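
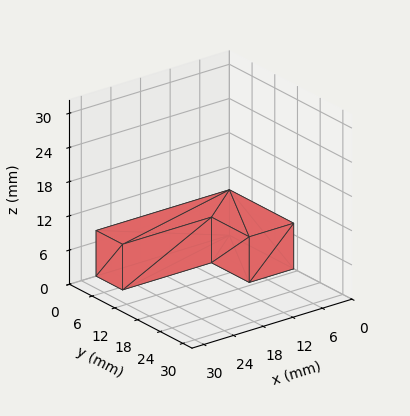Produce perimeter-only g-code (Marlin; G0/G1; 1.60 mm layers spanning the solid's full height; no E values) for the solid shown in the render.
Reading the render: the shape is an L-shaped prism: outer 27 × 17 mm, arm thicknesses ≈ 7 mm (horizontal) and 9 mm (vertical), extruded 8 mm in z (dimensions read to the nearest mm from the axis ticks). For the g-code, the solid's height is divided into equal slices at the stated Δz and each level perimeter traced with G1 moves after a G0 lift.

; perimeter-only toolpath
G21 ; units = mm
G90 ; absolute positioning
G28 ; home
; layer 1
G0 Z1.60
G0 X0.00 Y0.00
G1 X27.00 Y0.00
G1 X27.00 Y7.00
G1 X9.00 Y7.00
G1 X9.00 Y17.00
G1 X0.00 Y17.00
G1 X0.00 Y0.00
; layer 2
G0 Z3.20
G0 X0.00 Y0.00
G1 X27.00 Y0.00
G1 X27.00 Y7.00
G1 X9.00 Y7.00
G1 X9.00 Y17.00
G1 X0.00 Y17.00
G1 X0.00 Y0.00
; layer 3
G0 Z4.80
G0 X0.00 Y0.00
G1 X27.00 Y0.00
G1 X27.00 Y7.00
G1 X9.00 Y7.00
G1 X9.00 Y17.00
G1 X0.00 Y17.00
G1 X0.00 Y0.00
; layer 4
G0 Z6.40
G0 X0.00 Y0.00
G1 X27.00 Y0.00
G1 X27.00 Y7.00
G1 X9.00 Y7.00
G1 X9.00 Y17.00
G1 X0.00 Y17.00
G1 X0.00 Y0.00
; layer 5
G0 Z8.00
G0 X0.00 Y0.00
G1 X27.00 Y0.00
G1 X27.00 Y7.00
G1 X9.00 Y7.00
G1 X9.00 Y17.00
G1 X0.00 Y17.00
G1 X0.00 Y0.00
M2 ; end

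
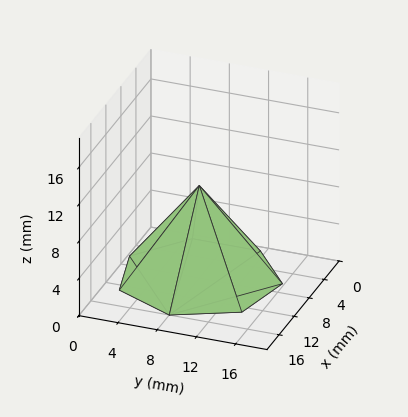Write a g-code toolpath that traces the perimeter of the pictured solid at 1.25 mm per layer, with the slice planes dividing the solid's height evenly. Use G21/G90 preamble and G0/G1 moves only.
Reading the render: the shape is a regular 7-sided pyramid, base circumscribed radius ≈ 8 mm, apex at z ≈ 10 mm (dimensions read to the nearest mm from the axis ticks). For the g-code, the solid's height is divided into equal slices at the stated Δz and each level perimeter traced with G1 moves after a G0 lift.

; perimeter-only toolpath
G21 ; units = mm
G90 ; absolute positioning
G28 ; home
; layer 1
G0 Z1.25
G0 X15.00 Y8.00
G1 X12.37 Y13.47
G1 X6.44 Y14.83
G1 X1.69 Y11.04
G1 X1.69 Y4.96
G1 X6.44 Y1.18
G1 X12.37 Y2.53
G1 X15.00 Y8.00
; layer 2
G0 Z2.50
G0 X14.00 Y8.00
G1 X11.74 Y12.69
G1 X6.67 Y13.85
G1 X2.59 Y10.60
G1 X2.59 Y5.40
G1 X6.67 Y2.15
G1 X11.74 Y3.31
G1 X14.00 Y8.00
; layer 3
G0 Z3.75
G0 X13.00 Y8.00
G1 X11.12 Y11.91
G1 X6.89 Y12.88
G1 X3.49 Y10.17
G1 X3.49 Y5.83
G1 X6.89 Y3.12
G1 X11.12 Y4.09
G1 X13.00 Y8.00
; layer 4
G0 Z5.00
G0 X12.00 Y8.00
G1 X10.50 Y11.12
G1 X7.11 Y11.90
G1 X4.39 Y9.73
G1 X4.39 Y6.27
G1 X7.11 Y4.10
G1 X10.50 Y4.88
G1 X12.00 Y8.00
; layer 5
G0 Z6.25
G0 X11.00 Y8.00
G1 X9.87 Y10.34
G1 X7.33 Y10.93
G1 X5.30 Y9.30
G1 X5.30 Y6.70
G1 X7.33 Y5.08
G1 X9.87 Y5.66
G1 X11.00 Y8.00
; layer 6
G0 Z7.50
G0 X10.00 Y8.00
G1 X9.25 Y9.56
G1 X7.55 Y9.95
G1 X6.20 Y8.87
G1 X6.20 Y7.13
G1 X7.55 Y6.05
G1 X9.25 Y6.44
G1 X10.00 Y8.00
; layer 7
G0 Z8.75
G0 X9.00 Y8.00
G1 X8.62 Y8.78
G1 X7.78 Y8.97
G1 X7.10 Y8.43
G1 X7.10 Y7.57
G1 X7.78 Y7.03
G1 X8.62 Y7.22
G1 X9.00 Y8.00
M2 ; end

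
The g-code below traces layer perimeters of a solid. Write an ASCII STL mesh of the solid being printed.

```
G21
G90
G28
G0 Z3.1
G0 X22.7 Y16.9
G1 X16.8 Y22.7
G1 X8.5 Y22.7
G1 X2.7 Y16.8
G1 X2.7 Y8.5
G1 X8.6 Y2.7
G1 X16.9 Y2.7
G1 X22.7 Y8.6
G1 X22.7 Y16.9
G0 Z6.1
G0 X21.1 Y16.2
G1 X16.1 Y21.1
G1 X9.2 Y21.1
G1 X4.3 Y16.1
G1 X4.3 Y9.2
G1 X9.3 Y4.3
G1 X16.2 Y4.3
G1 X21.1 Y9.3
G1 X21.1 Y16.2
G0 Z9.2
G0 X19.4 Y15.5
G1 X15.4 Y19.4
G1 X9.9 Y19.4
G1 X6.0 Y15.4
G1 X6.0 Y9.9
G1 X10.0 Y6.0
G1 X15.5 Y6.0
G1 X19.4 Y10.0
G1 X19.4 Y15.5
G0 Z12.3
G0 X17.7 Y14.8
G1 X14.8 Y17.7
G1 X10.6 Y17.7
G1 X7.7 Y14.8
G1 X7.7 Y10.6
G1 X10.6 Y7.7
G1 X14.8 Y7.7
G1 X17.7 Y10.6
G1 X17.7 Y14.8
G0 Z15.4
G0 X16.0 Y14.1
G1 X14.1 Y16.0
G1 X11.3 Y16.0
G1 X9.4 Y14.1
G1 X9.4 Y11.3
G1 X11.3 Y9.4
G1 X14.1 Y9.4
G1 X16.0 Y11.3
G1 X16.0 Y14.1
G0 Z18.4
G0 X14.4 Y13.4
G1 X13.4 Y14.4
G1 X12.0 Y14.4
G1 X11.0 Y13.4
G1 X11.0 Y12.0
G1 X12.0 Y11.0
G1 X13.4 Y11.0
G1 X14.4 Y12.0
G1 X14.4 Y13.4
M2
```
solid part
  facet normal 0.0000 0.0000 -1.0000
    outer loop
      vertex 7.8 24.4 0.0
      vertex 17.5 24.4 0.0
      vertex 24.4 17.6 0.0
    endloop
  endfacet
  facet normal 0.0000 0.0000 -1.0000
    outer loop
      vertex 1.0 17.5 0.0
      vertex 7.8 24.4 0.0
      vertex 24.4 17.6 0.0
    endloop
  endfacet
  facet normal 0.0000 0.0000 -1.0000
    outer loop
      vertex 1.0 7.8 0.0
      vertex 1.0 17.5 0.0
      vertex 24.4 17.6 0.0
    endloop
  endfacet
  facet normal 0.0000 0.0000 -1.0000
    outer loop
      vertex 7.9 1.0 0.0
      vertex 1.0 7.8 0.0
      vertex 24.4 17.6 0.0
    endloop
  endfacet
  facet normal 0.0000 0.0000 -1.0000
    outer loop
      vertex 17.6 1.0 0.0
      vertex 7.9 1.0 0.0
      vertex 24.4 17.6 0.0
    endloop
  endfacet
  facet normal 0.0000 0.0000 -1.0000
    outer loop
      vertex 24.4 7.9 0.0
      vertex 17.6 1.0 0.0
      vertex 24.4 17.6 0.0
    endloop
  endfacet
  facet normal 0.6165 0.6256 0.4781
    outer loop
      vertex 24.4 17.6 0.0
      vertex 17.5 24.4 0.0
      vertex 12.7 12.7 21.5
    endloop
  endfacet
  facet normal 0.0000 0.8784 0.4780
    outer loop
      vertex 17.5 24.4 0.0
      vertex 7.8 24.4 0.0
      vertex 12.7 12.7 21.5
    endloop
  endfacet
  facet normal -0.6256 0.6165 0.4781
    outer loop
      vertex 7.8 24.4 0.0
      vertex 1.0 17.5 0.0
      vertex 12.7 12.7 21.5
    endloop
  endfacet
  facet normal -0.8784 0.0000 0.4780
    outer loop
      vertex 1.0 17.5 0.0
      vertex 1.0 7.8 0.0
      vertex 12.7 12.7 21.5
    endloop
  endfacet
  facet normal -0.6165 -0.6256 0.4781
    outer loop
      vertex 1.0 7.8 0.0
      vertex 7.9 1.0 0.0
      vertex 12.7 12.7 21.5
    endloop
  endfacet
  facet normal 0.0000 -0.8784 0.4780
    outer loop
      vertex 7.9 1.0 0.0
      vertex 17.6 1.0 0.0
      vertex 12.7 12.7 21.5
    endloop
  endfacet
  facet normal 0.6256 -0.6165 0.4781
    outer loop
      vertex 17.6 1.0 0.0
      vertex 24.4 7.9 0.0
      vertex 12.7 12.7 21.5
    endloop
  endfacet
  facet normal 0.8784 0.0000 0.4780
    outer loop
      vertex 24.4 7.9 0.0
      vertex 24.4 17.6 0.0
      vertex 12.7 12.7 21.5
    endloop
  endfacet
endsolid part

The G0 Z moves step by Δz≈3.1 mm. The G1 loops shrink linearly with z, so the solid tapers from its base footprint up to z≈21.5. Closing with a flat bottom cap and the tapered top and triangulating gives 14 facets — a regular 8-sided pyramid, base circumscribed radius ≈ 12.7 mm, apex at z ≈ 21.5 mm.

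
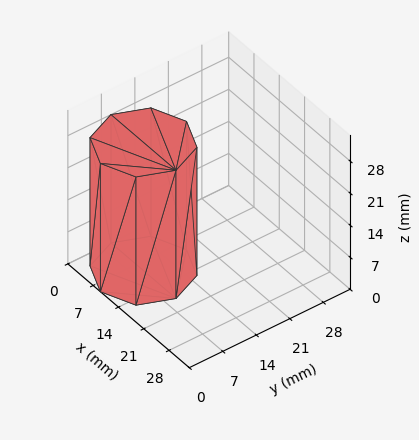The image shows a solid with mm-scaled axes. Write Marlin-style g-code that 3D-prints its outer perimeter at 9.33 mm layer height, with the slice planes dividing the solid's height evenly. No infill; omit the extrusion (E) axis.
Reading the render: the shape is a regular 8-sided prism (a cylinder approximated with 8 flat sides), circumscribed radius ≈ 9 mm, height ≈ 28 mm (dimensions read to the nearest mm from the axis ticks). For the g-code, the solid's height is divided into equal slices at the stated Δz and each level perimeter traced with G1 moves after a G0 lift.

; perimeter-only toolpath
G21 ; units = mm
G90 ; absolute positioning
G28 ; home
; layer 1
G0 Z9.33
G0 X18.00 Y9.00
G1 X15.36 Y15.36
G1 X9.00 Y18.00
G1 X2.64 Y15.36
G1 X0.00 Y9.00
G1 X2.64 Y2.64
G1 X9.00 Y0.00
G1 X15.36 Y2.64
G1 X18.00 Y9.00
; layer 2
G0 Z18.67
G0 X18.00 Y9.00
G1 X15.36 Y15.36
G1 X9.00 Y18.00
G1 X2.64 Y15.36
G1 X0.00 Y9.00
G1 X2.64 Y2.64
G1 X9.00 Y0.00
G1 X15.36 Y2.64
G1 X18.00 Y9.00
; layer 3
G0 Z28.00
G0 X18.00 Y9.00
G1 X15.36 Y15.36
G1 X9.00 Y18.00
G1 X2.64 Y15.36
G1 X0.00 Y9.00
G1 X2.64 Y2.64
G1 X9.00 Y0.00
G1 X15.36 Y2.64
G1 X18.00 Y9.00
M2 ; end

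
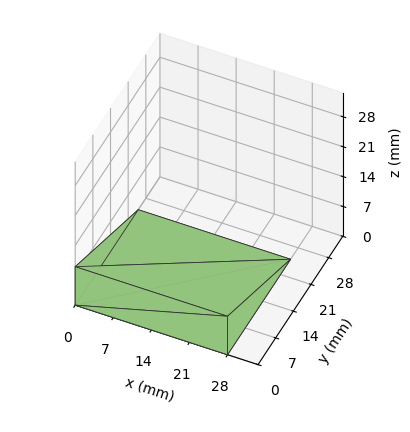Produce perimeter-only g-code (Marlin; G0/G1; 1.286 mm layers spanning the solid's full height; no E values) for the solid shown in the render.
Reading the render: the shape is a wedge (ramp): 28 × 25 mm base, rising to 9 mm along the y=0 edge and sloping linearly to z=0 at y=25 (dimensions read to the nearest mm from the axis ticks). For the g-code, the solid's height is divided into equal slices at the stated Δz and each level perimeter traced with G1 moves after a G0 lift.

; perimeter-only toolpath
G21 ; units = mm
G90 ; absolute positioning
G28 ; home
; layer 1
G0 Z1.286
G0 X0.000 Y0.000
G1 X28.000 Y0.000
G1 X28.000 Y21.429
G1 X0.000 Y21.429
G1 X0.000 Y0.000
; layer 2
G0 Z2.571
G0 X0.000 Y0.000
G1 X28.000 Y0.000
G1 X28.000 Y17.857
G1 X0.000 Y17.857
G1 X0.000 Y0.000
; layer 3
G0 Z3.857
G0 X0.000 Y0.000
G1 X28.000 Y0.000
G1 X28.000 Y14.286
G1 X0.000 Y14.286
G1 X0.000 Y0.000
; layer 4
G0 Z5.143
G0 X0.000 Y0.000
G1 X28.000 Y0.000
G1 X28.000 Y10.714
G1 X0.000 Y10.714
G1 X0.000 Y0.000
; layer 5
G0 Z6.429
G0 X0.000 Y0.000
G1 X28.000 Y0.000
G1 X28.000 Y7.143
G1 X0.000 Y7.143
G1 X0.000 Y0.000
; layer 6
G0 Z7.714
G0 X0.000 Y0.000
G1 X28.000 Y0.000
G1 X28.000 Y3.571
G1 X0.000 Y3.571
G1 X0.000 Y0.000
M2 ; end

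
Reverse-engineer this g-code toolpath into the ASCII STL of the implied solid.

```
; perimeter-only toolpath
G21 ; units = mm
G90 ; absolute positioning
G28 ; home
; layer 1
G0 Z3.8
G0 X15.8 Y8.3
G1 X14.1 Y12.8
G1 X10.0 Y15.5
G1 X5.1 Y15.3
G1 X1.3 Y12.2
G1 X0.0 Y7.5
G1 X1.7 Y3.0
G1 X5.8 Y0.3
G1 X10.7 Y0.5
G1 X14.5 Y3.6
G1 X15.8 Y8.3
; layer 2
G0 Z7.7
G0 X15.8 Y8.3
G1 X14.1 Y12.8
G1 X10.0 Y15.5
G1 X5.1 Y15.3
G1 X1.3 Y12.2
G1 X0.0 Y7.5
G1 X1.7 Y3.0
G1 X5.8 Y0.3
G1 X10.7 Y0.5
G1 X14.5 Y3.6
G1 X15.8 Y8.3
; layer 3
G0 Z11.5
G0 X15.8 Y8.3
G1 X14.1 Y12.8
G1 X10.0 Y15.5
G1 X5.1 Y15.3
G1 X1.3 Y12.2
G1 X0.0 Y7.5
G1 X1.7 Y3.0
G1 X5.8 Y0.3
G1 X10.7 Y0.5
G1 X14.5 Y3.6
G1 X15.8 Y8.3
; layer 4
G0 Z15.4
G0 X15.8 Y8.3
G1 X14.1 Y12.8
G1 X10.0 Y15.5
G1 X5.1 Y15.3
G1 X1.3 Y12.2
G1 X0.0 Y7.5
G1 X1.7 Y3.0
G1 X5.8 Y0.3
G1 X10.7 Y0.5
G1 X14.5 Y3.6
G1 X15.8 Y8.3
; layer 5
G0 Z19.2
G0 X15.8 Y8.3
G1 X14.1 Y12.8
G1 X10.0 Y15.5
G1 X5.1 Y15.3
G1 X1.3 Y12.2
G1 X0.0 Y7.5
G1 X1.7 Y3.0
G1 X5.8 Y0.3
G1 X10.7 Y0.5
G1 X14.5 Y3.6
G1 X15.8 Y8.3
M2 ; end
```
solid part
  facet normal 0.0000 0.0000 -1.0000
    outer loop
      vertex 10.0 15.5 0.0
      vertex 14.1 12.8 0.0
      vertex 15.8 8.3 0.0
    endloop
  endfacet
  facet normal 0.0000 0.0000 -1.0000
    outer loop
      vertex 5.1 15.3 0.0
      vertex 10.0 15.5 0.0
      vertex 15.8 8.3 0.0
    endloop
  endfacet
  facet normal 0.0000 0.0000 -1.0000
    outer loop
      vertex 1.3 12.2 0.0
      vertex 5.1 15.3 0.0
      vertex 15.8 8.3 0.0
    endloop
  endfacet
  facet normal 0.0000 0.0000 -1.0000
    outer loop
      vertex 0.0 7.5 0.0
      vertex 1.3 12.2 0.0
      vertex 15.8 8.3 0.0
    endloop
  endfacet
  facet normal 0.0000 0.0000 -1.0000
    outer loop
      vertex 1.7 3.0 0.0
      vertex 0.0 7.5 0.0
      vertex 15.8 8.3 0.0
    endloop
  endfacet
  facet normal 0.0000 0.0000 -1.0000
    outer loop
      vertex 5.8 0.3 0.0
      vertex 1.7 3.0 0.0
      vertex 15.8 8.3 0.0
    endloop
  endfacet
  facet normal 0.0000 0.0000 -1.0000
    outer loop
      vertex 10.7 0.5 0.0
      vertex 5.8 0.3 0.0
      vertex 15.8 8.3 0.0
    endloop
  endfacet
  facet normal 0.0000 0.0000 -1.0000
    outer loop
      vertex 14.5 3.6 0.0
      vertex 10.7 0.5 0.0
      vertex 15.8 8.3 0.0
    endloop
  endfacet
  facet normal 0.0000 0.0000 1.0000
    outer loop
      vertex 15.8 8.3 19.2
      vertex 14.1 12.8 19.2
      vertex 10.0 15.5 19.2
    endloop
  endfacet
  facet normal 0.0000 0.0000 1.0000
    outer loop
      vertex 15.8 8.3 19.2
      vertex 10.0 15.5 19.2
      vertex 5.1 15.3 19.2
    endloop
  endfacet
  facet normal 0.0000 0.0000 1.0000
    outer loop
      vertex 15.8 8.3 19.2
      vertex 5.1 15.3 19.2
      vertex 1.3 12.2 19.2
    endloop
  endfacet
  facet normal 0.0000 0.0000 1.0000
    outer loop
      vertex 15.8 8.3 19.2
      vertex 1.3 12.2 19.2
      vertex 0.0 7.5 19.2
    endloop
  endfacet
  facet normal 0.0000 0.0000 1.0000
    outer loop
      vertex 15.8 8.3 19.2
      vertex 0.0 7.5 19.2
      vertex 1.7 3.0 19.2
    endloop
  endfacet
  facet normal 0.0000 0.0000 1.0000
    outer loop
      vertex 15.8 8.3 19.2
      vertex 1.7 3.0 19.2
      vertex 5.8 0.3 19.2
    endloop
  endfacet
  facet normal 0.0000 0.0000 1.0000
    outer loop
      vertex 15.8 8.3 19.2
      vertex 5.8 0.3 19.2
      vertex 10.7 0.5 19.2
    endloop
  endfacet
  facet normal 0.0000 0.0000 1.0000
    outer loop
      vertex 15.8 8.3 19.2
      vertex 10.7 0.5 19.2
      vertex 14.5 3.6 19.2
    endloop
  endfacet
  facet normal 0.9355 0.3534 0.0000
    outer loop
      vertex 15.8 8.3 0.0
      vertex 14.1 12.8 0.0
      vertex 14.1 12.8 19.2
    endloop
  endfacet
  facet normal 0.9355 0.3534 0.0000
    outer loop
      vertex 15.8 8.3 0.0
      vertex 14.1 12.8 19.2
      vertex 15.8 8.3 19.2
    endloop
  endfacet
  facet normal 0.5500 0.8352 0.0000
    outer loop
      vertex 14.1 12.8 0.0
      vertex 10.0 15.5 0.0
      vertex 10.0 15.5 19.2
    endloop
  endfacet
  facet normal 0.5500 0.8352 0.0000
    outer loop
      vertex 14.1 12.8 0.0
      vertex 10.0 15.5 19.2
      vertex 14.1 12.8 19.2
    endloop
  endfacet
  facet normal -0.0408 0.9992 0.0000
    outer loop
      vertex 10.0 15.5 0.0
      vertex 5.1 15.3 0.0
      vertex 5.1 15.3 19.2
    endloop
  endfacet
  facet normal -0.0408 0.9992 0.0000
    outer loop
      vertex 10.0 15.5 0.0
      vertex 5.1 15.3 19.2
      vertex 10.0 15.5 19.2
    endloop
  endfacet
  facet normal -0.6321 0.7749 0.0000
    outer loop
      vertex 5.1 15.3 0.0
      vertex 1.3 12.2 0.0
      vertex 1.3 12.2 19.2
    endloop
  endfacet
  facet normal -0.6321 0.7749 0.0000
    outer loop
      vertex 5.1 15.3 0.0
      vertex 1.3 12.2 19.2
      vertex 5.1 15.3 19.2
    endloop
  endfacet
  facet normal -0.9638 0.2666 0.0000
    outer loop
      vertex 1.3 12.2 0.0
      vertex 0.0 7.5 0.0
      vertex 0.0 7.5 19.2
    endloop
  endfacet
  facet normal -0.9638 0.2666 0.0000
    outer loop
      vertex 1.3 12.2 0.0
      vertex 0.0 7.5 19.2
      vertex 1.3 12.2 19.2
    endloop
  endfacet
  facet normal -0.9355 -0.3534 0.0000
    outer loop
      vertex 0.0 7.5 0.0
      vertex 1.7 3.0 0.0
      vertex 1.7 3.0 19.2
    endloop
  endfacet
  facet normal -0.9355 -0.3534 0.0000
    outer loop
      vertex 0.0 7.5 0.0
      vertex 1.7 3.0 19.2
      vertex 0.0 7.5 19.2
    endloop
  endfacet
  facet normal -0.5500 -0.8352 0.0000
    outer loop
      vertex 1.7 3.0 0.0
      vertex 5.8 0.3 0.0
      vertex 5.8 0.3 19.2
    endloop
  endfacet
  facet normal -0.5500 -0.8352 0.0000
    outer loop
      vertex 1.7 3.0 0.0
      vertex 5.8 0.3 19.2
      vertex 1.7 3.0 19.2
    endloop
  endfacet
  facet normal 0.0408 -0.9992 0.0000
    outer loop
      vertex 5.8 0.3 0.0
      vertex 10.7 0.5 0.0
      vertex 10.7 0.5 19.2
    endloop
  endfacet
  facet normal 0.0408 -0.9992 0.0000
    outer loop
      vertex 5.8 0.3 0.0
      vertex 10.7 0.5 19.2
      vertex 5.8 0.3 19.2
    endloop
  endfacet
  facet normal 0.6321 -0.7749 0.0000
    outer loop
      vertex 10.7 0.5 0.0
      vertex 14.5 3.6 0.0
      vertex 14.5 3.6 19.2
    endloop
  endfacet
  facet normal 0.6321 -0.7749 0.0000
    outer loop
      vertex 10.7 0.5 0.0
      vertex 14.5 3.6 19.2
      vertex 10.7 0.5 19.2
    endloop
  endfacet
  facet normal 0.9638 -0.2666 0.0000
    outer loop
      vertex 14.5 3.6 0.0
      vertex 15.8 8.3 0.0
      vertex 15.8 8.3 19.2
    endloop
  endfacet
  facet normal 0.9638 -0.2666 0.0000
    outer loop
      vertex 14.5 3.6 0.0
      vertex 15.8 8.3 19.2
      vertex 14.5 3.6 19.2
    endloop
  endfacet
endsolid part

The G0 Z moves step by Δz≈3.8 mm. Every layer's G1 loop is the same polygon, so the solid is a straight extrusion of it from z=0 to z≈19.2. Closing with flat bottom and top caps and triangulating gives 36 facets — a regular 10-sided prism (a cylinder approximated with 10 flat sides), circumscribed radius ≈ 7.9 mm, height ≈ 19.2 mm.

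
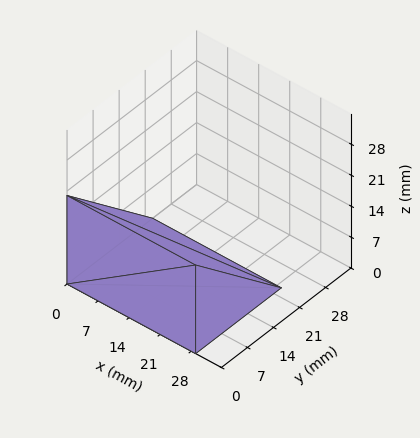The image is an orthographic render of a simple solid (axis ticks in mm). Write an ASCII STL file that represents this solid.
Reading the render: the shape is a wedge (ramp): 29 × 23 mm base, rising to 20 mm along the y=0 edge and sloping linearly to z=0 at y=23 (dimensions read to the nearest mm from the axis ticks). For the STL, each face is triangulated and given an outward normal.

solid part
  facet normal 0.0000 0.0000 -1.0000
    outer loop
      vertex 29.00 23.00 0.00
      vertex 29.00 0.00 0.00
      vertex 0.00 0.00 0.00
    endloop
  endfacet
  facet normal 0.0000 0.0000 -1.0000
    outer loop
      vertex 0.00 23.00 0.00
      vertex 29.00 23.00 0.00
      vertex 0.00 0.00 0.00
    endloop
  endfacet
  facet normal 0.0000 -1.0000 0.0000
    outer loop
      vertex 0.00 0.00 0.00
      vertex 29.00 0.00 0.00
      vertex 29.00 0.00 20.00
    endloop
  endfacet
  facet normal 0.0000 -1.0000 0.0000
    outer loop
      vertex 0.00 0.00 0.00
      vertex 29.00 0.00 20.00
      vertex 0.00 0.00 20.00
    endloop
  endfacet
  facet normal 0.0000 0.6562 0.7546
    outer loop
      vertex 0.00 0.00 20.00
      vertex 29.00 0.00 20.00
      vertex 29.00 23.00 0.00
    endloop
  endfacet
  facet normal 0.0000 0.6562 0.7546
    outer loop
      vertex 0.00 0.00 20.00
      vertex 29.00 23.00 0.00
      vertex 0.00 23.00 0.00
    endloop
  endfacet
  facet normal -1.0000 0.0000 0.0000
    outer loop
      vertex 0.00 0.00 20.00
      vertex 0.00 23.00 0.00
      vertex 0.00 0.00 0.00
    endloop
  endfacet
  facet normal 1.0000 0.0000 0.0000
    outer loop
      vertex 29.00 0.00 0.00
      vertex 29.00 23.00 0.00
      vertex 29.00 0.00 20.00
    endloop
  endfacet
endsolid part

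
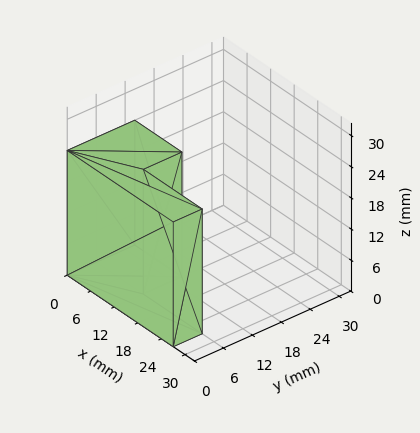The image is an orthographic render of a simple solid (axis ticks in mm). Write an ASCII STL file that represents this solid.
Reading the render: the shape is an L-shaped prism: outer 27 × 14 mm, arm thicknesses ≈ 6 mm (horizontal) and 12 mm (vertical), extruded 24 mm in z (dimensions read to the nearest mm from the axis ticks). For the STL, each face is triangulated and given an outward normal.

solid part
  facet normal 0.0000 0.0000 -1.0000
    outer loop
      vertex 27.000 6.000 0.000
      vertex 27.000 0.000 0.000
      vertex 0.000 0.000 0.000
    endloop
  endfacet
  facet normal 0.0000 0.0000 -1.0000
    outer loop
      vertex 12.000 6.000 0.000
      vertex 27.000 6.000 0.000
      vertex 0.000 0.000 0.000
    endloop
  endfacet
  facet normal 0.0000 0.0000 -1.0000
    outer loop
      vertex 12.000 14.000 0.000
      vertex 12.000 6.000 0.000
      vertex 0.000 0.000 0.000
    endloop
  endfacet
  facet normal 0.0000 0.0000 -1.0000
    outer loop
      vertex 0.000 14.000 0.000
      vertex 12.000 14.000 0.000
      vertex 0.000 0.000 0.000
    endloop
  endfacet
  facet normal 0.0000 0.0000 1.0000
    outer loop
      vertex 0.000 0.000 24.000
      vertex 27.000 0.000 24.000
      vertex 27.000 6.000 24.000
    endloop
  endfacet
  facet normal 0.0000 0.0000 1.0000
    outer loop
      vertex 0.000 0.000 24.000
      vertex 27.000 6.000 24.000
      vertex 12.000 6.000 24.000
    endloop
  endfacet
  facet normal 0.0000 0.0000 1.0000
    outer loop
      vertex 0.000 0.000 24.000
      vertex 12.000 6.000 24.000
      vertex 12.000 14.000 24.000
    endloop
  endfacet
  facet normal 0.0000 0.0000 1.0000
    outer loop
      vertex 0.000 0.000 24.000
      vertex 12.000 14.000 24.000
      vertex 0.000 14.000 24.000
    endloop
  endfacet
  facet normal 0.0000 -1.0000 0.0000
    outer loop
      vertex 0.000 0.000 0.000
      vertex 27.000 0.000 0.000
      vertex 27.000 0.000 24.000
    endloop
  endfacet
  facet normal 0.0000 -1.0000 0.0000
    outer loop
      vertex 0.000 0.000 0.000
      vertex 27.000 0.000 24.000
      vertex 0.000 0.000 24.000
    endloop
  endfacet
  facet normal 1.0000 0.0000 0.0000
    outer loop
      vertex 27.000 0.000 0.000
      vertex 27.000 6.000 0.000
      vertex 27.000 6.000 24.000
    endloop
  endfacet
  facet normal 1.0000 0.0000 0.0000
    outer loop
      vertex 27.000 0.000 0.000
      vertex 27.000 6.000 24.000
      vertex 27.000 0.000 24.000
    endloop
  endfacet
  facet normal 0.0000 1.0000 0.0000
    outer loop
      vertex 27.000 6.000 0.000
      vertex 12.000 6.000 0.000
      vertex 12.000 6.000 24.000
    endloop
  endfacet
  facet normal 0.0000 1.0000 0.0000
    outer loop
      vertex 27.000 6.000 0.000
      vertex 12.000 6.000 24.000
      vertex 27.000 6.000 24.000
    endloop
  endfacet
  facet normal 1.0000 0.0000 0.0000
    outer loop
      vertex 12.000 6.000 0.000
      vertex 12.000 14.000 0.000
      vertex 12.000 14.000 24.000
    endloop
  endfacet
  facet normal 1.0000 0.0000 0.0000
    outer loop
      vertex 12.000 6.000 0.000
      vertex 12.000 14.000 24.000
      vertex 12.000 6.000 24.000
    endloop
  endfacet
  facet normal 0.0000 1.0000 0.0000
    outer loop
      vertex 12.000 14.000 0.000
      vertex 0.000 14.000 0.000
      vertex 0.000 14.000 24.000
    endloop
  endfacet
  facet normal 0.0000 1.0000 0.0000
    outer loop
      vertex 12.000 14.000 0.000
      vertex 0.000 14.000 24.000
      vertex 12.000 14.000 24.000
    endloop
  endfacet
  facet normal -1.0000 0.0000 0.0000
    outer loop
      vertex 0.000 14.000 0.000
      vertex 0.000 0.000 0.000
      vertex 0.000 0.000 24.000
    endloop
  endfacet
  facet normal -1.0000 0.0000 0.0000
    outer loop
      vertex 0.000 14.000 0.000
      vertex 0.000 0.000 24.000
      vertex 0.000 14.000 24.000
    endloop
  endfacet
endsolid part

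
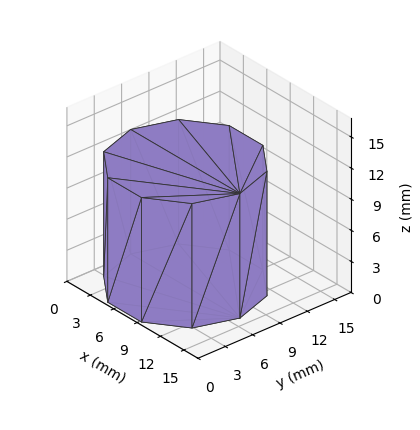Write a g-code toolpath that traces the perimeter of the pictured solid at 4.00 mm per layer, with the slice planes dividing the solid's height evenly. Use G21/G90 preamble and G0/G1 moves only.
Reading the render: the shape is a regular 10-sided prism (a cylinder approximated with 10 flat sides), circumscribed radius ≈ 7 mm, height ≈ 12 mm (dimensions read to the nearest mm from the axis ticks). For the g-code, the solid's height is divided into equal slices at the stated Δz and each level perimeter traced with G1 moves after a G0 lift.

; perimeter-only toolpath
G21 ; units = mm
G90 ; absolute positioning
G28 ; home
; layer 1
G0 Z4.00
G0 X14.00 Y7.00
G1 X12.66 Y11.11
G1 X9.16 Y13.66
G1 X4.84 Y13.66
G1 X1.34 Y11.11
G1 X0.00 Y7.00
G1 X1.34 Y2.89
G1 X4.84 Y0.34
G1 X9.16 Y0.34
G1 X12.66 Y2.89
G1 X14.00 Y7.00
; layer 2
G0 Z8.00
G0 X14.00 Y7.00
G1 X12.66 Y11.11
G1 X9.16 Y13.66
G1 X4.84 Y13.66
G1 X1.34 Y11.11
G1 X0.00 Y7.00
G1 X1.34 Y2.89
G1 X4.84 Y0.34
G1 X9.16 Y0.34
G1 X12.66 Y2.89
G1 X14.00 Y7.00
; layer 3
G0 Z12.00
G0 X14.00 Y7.00
G1 X12.66 Y11.11
G1 X9.16 Y13.66
G1 X4.84 Y13.66
G1 X1.34 Y11.11
G1 X0.00 Y7.00
G1 X1.34 Y2.89
G1 X4.84 Y0.34
G1 X9.16 Y0.34
G1 X12.66 Y2.89
G1 X14.00 Y7.00
M2 ; end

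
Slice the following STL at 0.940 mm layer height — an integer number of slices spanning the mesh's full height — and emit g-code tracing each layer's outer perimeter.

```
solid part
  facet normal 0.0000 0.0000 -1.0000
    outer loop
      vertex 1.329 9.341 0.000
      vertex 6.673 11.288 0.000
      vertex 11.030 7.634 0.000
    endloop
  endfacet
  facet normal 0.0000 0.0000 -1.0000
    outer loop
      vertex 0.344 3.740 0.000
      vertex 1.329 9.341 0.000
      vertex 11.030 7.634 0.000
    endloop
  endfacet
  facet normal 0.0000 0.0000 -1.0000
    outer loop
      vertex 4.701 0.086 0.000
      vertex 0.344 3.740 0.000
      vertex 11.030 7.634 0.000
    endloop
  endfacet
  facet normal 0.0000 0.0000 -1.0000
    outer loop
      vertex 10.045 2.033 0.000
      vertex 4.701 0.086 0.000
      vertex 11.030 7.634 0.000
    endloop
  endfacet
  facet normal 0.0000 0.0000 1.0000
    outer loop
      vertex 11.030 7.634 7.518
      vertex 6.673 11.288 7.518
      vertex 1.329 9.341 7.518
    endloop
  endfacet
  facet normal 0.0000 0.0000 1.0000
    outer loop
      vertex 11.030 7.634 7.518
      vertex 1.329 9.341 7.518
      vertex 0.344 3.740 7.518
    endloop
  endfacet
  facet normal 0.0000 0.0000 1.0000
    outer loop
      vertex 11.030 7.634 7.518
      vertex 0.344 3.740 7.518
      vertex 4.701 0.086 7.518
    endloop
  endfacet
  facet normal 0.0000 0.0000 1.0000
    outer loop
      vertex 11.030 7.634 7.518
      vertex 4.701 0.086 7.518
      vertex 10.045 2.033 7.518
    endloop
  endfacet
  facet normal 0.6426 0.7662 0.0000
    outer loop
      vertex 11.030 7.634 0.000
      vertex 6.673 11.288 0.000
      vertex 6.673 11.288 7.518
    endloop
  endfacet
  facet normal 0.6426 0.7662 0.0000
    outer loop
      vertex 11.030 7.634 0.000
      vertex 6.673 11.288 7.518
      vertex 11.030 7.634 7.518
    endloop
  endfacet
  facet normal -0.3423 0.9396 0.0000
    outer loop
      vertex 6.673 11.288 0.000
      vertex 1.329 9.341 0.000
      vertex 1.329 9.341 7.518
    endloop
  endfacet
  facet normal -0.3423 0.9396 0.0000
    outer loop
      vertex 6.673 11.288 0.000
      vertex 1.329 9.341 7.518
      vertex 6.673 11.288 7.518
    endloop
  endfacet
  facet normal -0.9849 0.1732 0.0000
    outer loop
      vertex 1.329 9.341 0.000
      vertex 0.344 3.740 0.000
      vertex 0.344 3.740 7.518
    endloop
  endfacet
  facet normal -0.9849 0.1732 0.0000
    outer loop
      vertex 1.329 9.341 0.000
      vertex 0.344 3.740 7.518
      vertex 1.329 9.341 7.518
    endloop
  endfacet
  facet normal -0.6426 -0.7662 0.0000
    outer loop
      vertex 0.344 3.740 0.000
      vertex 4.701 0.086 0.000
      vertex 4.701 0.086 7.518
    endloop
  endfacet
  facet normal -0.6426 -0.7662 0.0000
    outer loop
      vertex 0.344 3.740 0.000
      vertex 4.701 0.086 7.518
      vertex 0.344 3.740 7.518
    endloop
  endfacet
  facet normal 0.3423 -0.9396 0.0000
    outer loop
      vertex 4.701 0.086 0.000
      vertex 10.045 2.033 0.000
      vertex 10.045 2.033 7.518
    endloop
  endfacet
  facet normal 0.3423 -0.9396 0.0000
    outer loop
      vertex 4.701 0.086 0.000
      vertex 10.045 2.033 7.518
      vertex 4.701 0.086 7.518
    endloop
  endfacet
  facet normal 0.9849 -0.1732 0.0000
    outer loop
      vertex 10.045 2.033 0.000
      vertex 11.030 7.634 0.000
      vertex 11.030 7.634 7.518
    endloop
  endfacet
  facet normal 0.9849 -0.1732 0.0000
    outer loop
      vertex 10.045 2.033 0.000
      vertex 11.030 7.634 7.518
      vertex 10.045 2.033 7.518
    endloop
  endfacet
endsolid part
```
; perimeter-only toolpath
G21 ; units = mm
G90 ; absolute positioning
G28 ; home
; layer 1
G0 Z0.940
G0 X11.030 Y7.634
G1 X6.673 Y11.288
G1 X1.329 Y9.341
G1 X0.344 Y3.740
G1 X4.701 Y0.086
G1 X10.045 Y2.033
G1 X11.030 Y7.634
; layer 2
G0 Z1.879
G0 X11.030 Y7.634
G1 X6.673 Y11.288
G1 X1.329 Y9.341
G1 X0.344 Y3.740
G1 X4.701 Y0.086
G1 X10.045 Y2.033
G1 X11.030 Y7.634
; layer 3
G0 Z2.819
G0 X11.030 Y7.634
G1 X6.673 Y11.288
G1 X1.329 Y9.341
G1 X0.344 Y3.740
G1 X4.701 Y0.086
G1 X10.045 Y2.033
G1 X11.030 Y7.634
; layer 4
G0 Z3.759
G0 X11.030 Y7.634
G1 X6.673 Y11.288
G1 X1.329 Y9.341
G1 X0.344 Y3.740
G1 X4.701 Y0.086
G1 X10.045 Y2.033
G1 X11.030 Y7.634
; layer 5
G0 Z4.699
G0 X11.030 Y7.634
G1 X6.673 Y11.288
G1 X1.329 Y9.341
G1 X0.344 Y3.740
G1 X4.701 Y0.086
G1 X10.045 Y2.033
G1 X11.030 Y7.634
; layer 6
G0 Z5.638
G0 X11.030 Y7.634
G1 X6.673 Y11.288
G1 X1.329 Y9.341
G1 X0.344 Y3.740
G1 X4.701 Y0.086
G1 X10.045 Y2.033
G1 X11.030 Y7.634
; layer 7
G0 Z6.578
G0 X11.030 Y7.634
G1 X6.673 Y11.288
G1 X1.329 Y9.341
G1 X0.344 Y3.740
G1 X4.701 Y0.086
G1 X10.045 Y2.033
G1 X11.030 Y7.634
; layer 8
G0 Z7.518
G0 X11.030 Y7.634
G1 X6.673 Y11.288
G1 X1.329 Y9.341
G1 X0.344 Y3.740
G1 X4.701 Y0.086
G1 X10.045 Y2.033
G1 X11.030 Y7.634
M2 ; end

The solid is a regular 6-sided prism (a cylinder approximated with 6 flat sides), circumscribed radius ≈ 5.69 mm, height ≈ 7.52 mm. Slicing at Δz = 0.940 mm — 8 equal slices spanning the solid's height, so layer i sits at z = i·h/8 — gives 8 non-empty perimeters. Each is a 6-segment closed polygon; G0 lifts to the layer z and rapids to the start vertex, then G1 traces the edges.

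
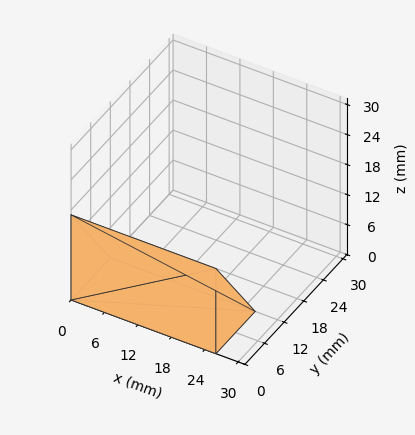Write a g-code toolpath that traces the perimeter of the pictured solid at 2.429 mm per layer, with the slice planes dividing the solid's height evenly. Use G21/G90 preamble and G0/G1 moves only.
Reading the render: the shape is a wedge (ramp): 26 × 12 mm base, rising to 17 mm along the y=0 edge and sloping linearly to z=0 at y=12 (dimensions read to the nearest mm from the axis ticks). For the g-code, the solid's height is divided into equal slices at the stated Δz and each level perimeter traced with G1 moves after a G0 lift.

; perimeter-only toolpath
G21 ; units = mm
G90 ; absolute positioning
G28 ; home
; layer 1
G0 Z2.429
G0 X0.000 Y0.000
G1 X26.000 Y0.000
G1 X26.000 Y10.286
G1 X0.000 Y10.286
G1 X0.000 Y0.000
; layer 2
G0 Z4.857
G0 X0.000 Y0.000
G1 X26.000 Y0.000
G1 X26.000 Y8.571
G1 X0.000 Y8.571
G1 X0.000 Y0.000
; layer 3
G0 Z7.286
G0 X0.000 Y0.000
G1 X26.000 Y0.000
G1 X26.000 Y6.857
G1 X0.000 Y6.857
G1 X0.000 Y0.000
; layer 4
G0 Z9.714
G0 X0.000 Y0.000
G1 X26.000 Y0.000
G1 X26.000 Y5.143
G1 X0.000 Y5.143
G1 X0.000 Y0.000
; layer 5
G0 Z12.143
G0 X0.000 Y0.000
G1 X26.000 Y0.000
G1 X26.000 Y3.429
G1 X0.000 Y3.429
G1 X0.000 Y0.000
; layer 6
G0 Z14.571
G0 X0.000 Y0.000
G1 X26.000 Y0.000
G1 X26.000 Y1.714
G1 X0.000 Y1.714
G1 X0.000 Y0.000
M2 ; end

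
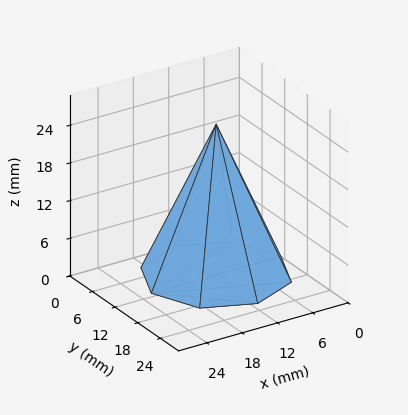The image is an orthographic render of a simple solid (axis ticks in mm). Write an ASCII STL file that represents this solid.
Reading the render: the shape is a regular 8-sided pyramid, base circumscribed radius ≈ 11 mm, apex at z ≈ 24 mm (dimensions read to the nearest mm from the axis ticks). For the STL, each face is triangulated and given an outward normal.

solid part
  facet normal 0.0000 0.0000 -1.0000
    outer loop
      vertex 11.00 22.00 0.00
      vertex 18.78 18.78 0.00
      vertex 22.00 11.00 0.00
    endloop
  endfacet
  facet normal 0.0000 0.0000 -1.0000
    outer loop
      vertex 3.22 18.78 0.00
      vertex 11.00 22.00 0.00
      vertex 22.00 11.00 0.00
    endloop
  endfacet
  facet normal 0.0000 0.0000 -1.0000
    outer loop
      vertex 0.00 11.00 0.00
      vertex 3.22 18.78 0.00
      vertex 22.00 11.00 0.00
    endloop
  endfacet
  facet normal 0.0000 0.0000 -1.0000
    outer loop
      vertex 3.22 3.22 0.00
      vertex 0.00 11.00 0.00
      vertex 22.00 11.00 0.00
    endloop
  endfacet
  facet normal 0.0000 0.0000 -1.0000
    outer loop
      vertex 11.00 0.00 0.00
      vertex 3.22 3.22 0.00
      vertex 22.00 11.00 0.00
    endloop
  endfacet
  facet normal 0.0000 0.0000 -1.0000
    outer loop
      vertex 18.78 3.22 0.00
      vertex 11.00 0.00 0.00
      vertex 22.00 11.00 0.00
    endloop
  endfacet
  facet normal 0.8508 0.3521 0.3900
    outer loop
      vertex 22.00 11.00 0.00
      vertex 18.78 18.78 0.00
      vertex 11.00 11.00 24.00
    endloop
  endfacet
  facet normal 0.3521 0.8508 0.3900
    outer loop
      vertex 18.78 18.78 0.00
      vertex 11.00 22.00 0.00
      vertex 11.00 11.00 24.00
    endloop
  endfacet
  facet normal -0.3521 0.8508 0.3900
    outer loop
      vertex 11.00 22.00 0.00
      vertex 3.22 18.78 0.00
      vertex 11.00 11.00 24.00
    endloop
  endfacet
  facet normal -0.8508 0.3521 0.3900
    outer loop
      vertex 3.22 18.78 0.00
      vertex 0.00 11.00 0.00
      vertex 11.00 11.00 24.00
    endloop
  endfacet
  facet normal -0.8508 -0.3521 0.3900
    outer loop
      vertex 0.00 11.00 0.00
      vertex 3.22 3.22 0.00
      vertex 11.00 11.00 24.00
    endloop
  endfacet
  facet normal -0.3521 -0.8508 0.3900
    outer loop
      vertex 3.22 3.22 0.00
      vertex 11.00 0.00 0.00
      vertex 11.00 11.00 24.00
    endloop
  endfacet
  facet normal 0.3521 -0.8508 0.3900
    outer loop
      vertex 11.00 0.00 0.00
      vertex 18.78 3.22 0.00
      vertex 11.00 11.00 24.00
    endloop
  endfacet
  facet normal 0.8508 -0.3521 0.3900
    outer loop
      vertex 18.78 3.22 0.00
      vertex 22.00 11.00 0.00
      vertex 11.00 11.00 24.00
    endloop
  endfacet
endsolid part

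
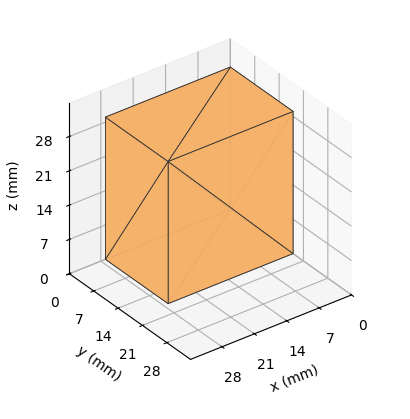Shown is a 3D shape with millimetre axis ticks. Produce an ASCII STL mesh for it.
Reading the render: the shape is a rectangular box, roughly 27 × 18 mm footprint and 29 mm tall (dimensions read to the nearest mm from the axis ticks). For the STL, each face is triangulated and given an outward normal.

solid part
  facet normal 0.0000 0.0000 -1.0000
    outer loop
      vertex 27.000 18.000 0.000
      vertex 27.000 0.000 0.000
      vertex 0.000 0.000 0.000
    endloop
  endfacet
  facet normal 0.0000 0.0000 -1.0000
    outer loop
      vertex 0.000 18.000 0.000
      vertex 27.000 18.000 0.000
      vertex 0.000 0.000 0.000
    endloop
  endfacet
  facet normal 0.0000 0.0000 1.0000
    outer loop
      vertex 0.000 0.000 29.000
      vertex 27.000 0.000 29.000
      vertex 27.000 18.000 29.000
    endloop
  endfacet
  facet normal 0.0000 0.0000 1.0000
    outer loop
      vertex 0.000 0.000 29.000
      vertex 27.000 18.000 29.000
      vertex 0.000 18.000 29.000
    endloop
  endfacet
  facet normal 0.0000 -1.0000 0.0000
    outer loop
      vertex 0.000 0.000 0.000
      vertex 27.000 0.000 0.000
      vertex 27.000 0.000 29.000
    endloop
  endfacet
  facet normal 0.0000 -1.0000 0.0000
    outer loop
      vertex 0.000 0.000 0.000
      vertex 27.000 0.000 29.000
      vertex 0.000 0.000 29.000
    endloop
  endfacet
  facet normal 0.0000 1.0000 0.0000
    outer loop
      vertex 27.000 18.000 29.000
      vertex 27.000 18.000 0.000
      vertex 0.000 18.000 0.000
    endloop
  endfacet
  facet normal 0.0000 1.0000 0.0000
    outer loop
      vertex 0.000 18.000 29.000
      vertex 27.000 18.000 29.000
      vertex 0.000 18.000 0.000
    endloop
  endfacet
  facet normal -1.0000 0.0000 0.0000
    outer loop
      vertex 0.000 18.000 29.000
      vertex 0.000 18.000 0.000
      vertex 0.000 0.000 0.000
    endloop
  endfacet
  facet normal -1.0000 0.0000 0.0000
    outer loop
      vertex 0.000 0.000 29.000
      vertex 0.000 18.000 29.000
      vertex 0.000 0.000 0.000
    endloop
  endfacet
  facet normal 1.0000 0.0000 0.0000
    outer loop
      vertex 27.000 0.000 0.000
      vertex 27.000 18.000 0.000
      vertex 27.000 18.000 29.000
    endloop
  endfacet
  facet normal 1.0000 0.0000 0.0000
    outer loop
      vertex 27.000 0.000 0.000
      vertex 27.000 18.000 29.000
      vertex 27.000 0.000 29.000
    endloop
  endfacet
endsolid part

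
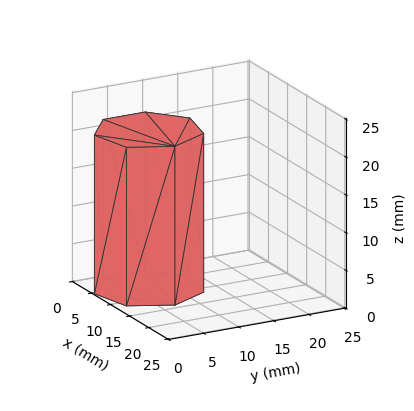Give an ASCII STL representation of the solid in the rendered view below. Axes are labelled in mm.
Reading the render: the shape is a regular 7-sided prism (a cylinder approximated with 7 flat sides), circumscribed radius ≈ 7 mm, height ≈ 21 mm (dimensions read to the nearest mm from the axis ticks). For the STL, each face is triangulated and given an outward normal.

solid part
  facet normal 0.0000 0.0000 -1.0000
    outer loop
      vertex 5.4 13.8 0.0
      vertex 11.4 12.5 0.0
      vertex 14.0 7.0 0.0
    endloop
  endfacet
  facet normal 0.0000 0.0000 -1.0000
    outer loop
      vertex 0.7 10.0 0.0
      vertex 5.4 13.8 0.0
      vertex 14.0 7.0 0.0
    endloop
  endfacet
  facet normal 0.0000 0.0000 -1.0000
    outer loop
      vertex 0.7 4.0 0.0
      vertex 0.7 10.0 0.0
      vertex 14.0 7.0 0.0
    endloop
  endfacet
  facet normal 0.0000 0.0000 -1.0000
    outer loop
      vertex 5.4 0.2 0.0
      vertex 0.7 4.0 0.0
      vertex 14.0 7.0 0.0
    endloop
  endfacet
  facet normal 0.0000 0.0000 -1.0000
    outer loop
      vertex 11.4 1.5 0.0
      vertex 5.4 0.2 0.0
      vertex 14.0 7.0 0.0
    endloop
  endfacet
  facet normal 0.0000 0.0000 1.0000
    outer loop
      vertex 14.0 7.0 21.0
      vertex 11.4 12.5 21.0
      vertex 5.4 13.8 21.0
    endloop
  endfacet
  facet normal 0.0000 0.0000 1.0000
    outer loop
      vertex 14.0 7.0 21.0
      vertex 5.4 13.8 21.0
      vertex 0.7 10.0 21.0
    endloop
  endfacet
  facet normal 0.0000 0.0000 1.0000
    outer loop
      vertex 14.0 7.0 21.0
      vertex 0.7 10.0 21.0
      vertex 0.7 4.0 21.0
    endloop
  endfacet
  facet normal 0.0000 0.0000 1.0000
    outer loop
      vertex 14.0 7.0 21.0
      vertex 0.7 4.0 21.0
      vertex 5.4 0.2 21.0
    endloop
  endfacet
  facet normal 0.0000 0.0000 1.0000
    outer loop
      vertex 14.0 7.0 21.0
      vertex 5.4 0.2 21.0
      vertex 11.4 1.5 21.0
    endloop
  endfacet
  facet normal 0.9041 0.4274 0.0000
    outer loop
      vertex 14.0 7.0 0.0
      vertex 11.4 12.5 0.0
      vertex 11.4 12.5 21.0
    endloop
  endfacet
  facet normal 0.9041 0.4274 0.0000
    outer loop
      vertex 14.0 7.0 0.0
      vertex 11.4 12.5 21.0
      vertex 14.0 7.0 21.0
    endloop
  endfacet
  facet normal 0.2118 0.9773 0.0000
    outer loop
      vertex 11.4 12.5 0.0
      vertex 5.4 13.8 0.0
      vertex 5.4 13.8 21.0
    endloop
  endfacet
  facet normal 0.2118 0.9773 0.0000
    outer loop
      vertex 11.4 12.5 0.0
      vertex 5.4 13.8 21.0
      vertex 11.4 12.5 21.0
    endloop
  endfacet
  facet normal -0.6287 0.7776 0.0000
    outer loop
      vertex 5.4 13.8 0.0
      vertex 0.7 10.0 0.0
      vertex 0.7 10.0 21.0
    endloop
  endfacet
  facet normal -0.6287 0.7776 0.0000
    outer loop
      vertex 5.4 13.8 0.0
      vertex 0.7 10.0 21.0
      vertex 5.4 13.8 21.0
    endloop
  endfacet
  facet normal -1.0000 0.0000 0.0000
    outer loop
      vertex 0.7 10.0 0.0
      vertex 0.7 4.0 0.0
      vertex 0.7 4.0 21.0
    endloop
  endfacet
  facet normal -1.0000 0.0000 0.0000
    outer loop
      vertex 0.7 10.0 0.0
      vertex 0.7 4.0 21.0
      vertex 0.7 10.0 21.0
    endloop
  endfacet
  facet normal -0.6287 -0.7776 0.0000
    outer loop
      vertex 0.7 4.0 0.0
      vertex 5.4 0.2 0.0
      vertex 5.4 0.2 21.0
    endloop
  endfacet
  facet normal -0.6287 -0.7776 0.0000
    outer loop
      vertex 0.7 4.0 0.0
      vertex 5.4 0.2 21.0
      vertex 0.7 4.0 21.0
    endloop
  endfacet
  facet normal 0.2118 -0.9773 0.0000
    outer loop
      vertex 5.4 0.2 0.0
      vertex 11.4 1.5 0.0
      vertex 11.4 1.5 21.0
    endloop
  endfacet
  facet normal 0.2118 -0.9773 0.0000
    outer loop
      vertex 5.4 0.2 0.0
      vertex 11.4 1.5 21.0
      vertex 5.4 0.2 21.0
    endloop
  endfacet
  facet normal 0.9041 -0.4274 0.0000
    outer loop
      vertex 11.4 1.5 0.0
      vertex 14.0 7.0 0.0
      vertex 14.0 7.0 21.0
    endloop
  endfacet
  facet normal 0.9041 -0.4274 0.0000
    outer loop
      vertex 11.4 1.5 0.0
      vertex 14.0 7.0 21.0
      vertex 11.4 1.5 21.0
    endloop
  endfacet
endsolid part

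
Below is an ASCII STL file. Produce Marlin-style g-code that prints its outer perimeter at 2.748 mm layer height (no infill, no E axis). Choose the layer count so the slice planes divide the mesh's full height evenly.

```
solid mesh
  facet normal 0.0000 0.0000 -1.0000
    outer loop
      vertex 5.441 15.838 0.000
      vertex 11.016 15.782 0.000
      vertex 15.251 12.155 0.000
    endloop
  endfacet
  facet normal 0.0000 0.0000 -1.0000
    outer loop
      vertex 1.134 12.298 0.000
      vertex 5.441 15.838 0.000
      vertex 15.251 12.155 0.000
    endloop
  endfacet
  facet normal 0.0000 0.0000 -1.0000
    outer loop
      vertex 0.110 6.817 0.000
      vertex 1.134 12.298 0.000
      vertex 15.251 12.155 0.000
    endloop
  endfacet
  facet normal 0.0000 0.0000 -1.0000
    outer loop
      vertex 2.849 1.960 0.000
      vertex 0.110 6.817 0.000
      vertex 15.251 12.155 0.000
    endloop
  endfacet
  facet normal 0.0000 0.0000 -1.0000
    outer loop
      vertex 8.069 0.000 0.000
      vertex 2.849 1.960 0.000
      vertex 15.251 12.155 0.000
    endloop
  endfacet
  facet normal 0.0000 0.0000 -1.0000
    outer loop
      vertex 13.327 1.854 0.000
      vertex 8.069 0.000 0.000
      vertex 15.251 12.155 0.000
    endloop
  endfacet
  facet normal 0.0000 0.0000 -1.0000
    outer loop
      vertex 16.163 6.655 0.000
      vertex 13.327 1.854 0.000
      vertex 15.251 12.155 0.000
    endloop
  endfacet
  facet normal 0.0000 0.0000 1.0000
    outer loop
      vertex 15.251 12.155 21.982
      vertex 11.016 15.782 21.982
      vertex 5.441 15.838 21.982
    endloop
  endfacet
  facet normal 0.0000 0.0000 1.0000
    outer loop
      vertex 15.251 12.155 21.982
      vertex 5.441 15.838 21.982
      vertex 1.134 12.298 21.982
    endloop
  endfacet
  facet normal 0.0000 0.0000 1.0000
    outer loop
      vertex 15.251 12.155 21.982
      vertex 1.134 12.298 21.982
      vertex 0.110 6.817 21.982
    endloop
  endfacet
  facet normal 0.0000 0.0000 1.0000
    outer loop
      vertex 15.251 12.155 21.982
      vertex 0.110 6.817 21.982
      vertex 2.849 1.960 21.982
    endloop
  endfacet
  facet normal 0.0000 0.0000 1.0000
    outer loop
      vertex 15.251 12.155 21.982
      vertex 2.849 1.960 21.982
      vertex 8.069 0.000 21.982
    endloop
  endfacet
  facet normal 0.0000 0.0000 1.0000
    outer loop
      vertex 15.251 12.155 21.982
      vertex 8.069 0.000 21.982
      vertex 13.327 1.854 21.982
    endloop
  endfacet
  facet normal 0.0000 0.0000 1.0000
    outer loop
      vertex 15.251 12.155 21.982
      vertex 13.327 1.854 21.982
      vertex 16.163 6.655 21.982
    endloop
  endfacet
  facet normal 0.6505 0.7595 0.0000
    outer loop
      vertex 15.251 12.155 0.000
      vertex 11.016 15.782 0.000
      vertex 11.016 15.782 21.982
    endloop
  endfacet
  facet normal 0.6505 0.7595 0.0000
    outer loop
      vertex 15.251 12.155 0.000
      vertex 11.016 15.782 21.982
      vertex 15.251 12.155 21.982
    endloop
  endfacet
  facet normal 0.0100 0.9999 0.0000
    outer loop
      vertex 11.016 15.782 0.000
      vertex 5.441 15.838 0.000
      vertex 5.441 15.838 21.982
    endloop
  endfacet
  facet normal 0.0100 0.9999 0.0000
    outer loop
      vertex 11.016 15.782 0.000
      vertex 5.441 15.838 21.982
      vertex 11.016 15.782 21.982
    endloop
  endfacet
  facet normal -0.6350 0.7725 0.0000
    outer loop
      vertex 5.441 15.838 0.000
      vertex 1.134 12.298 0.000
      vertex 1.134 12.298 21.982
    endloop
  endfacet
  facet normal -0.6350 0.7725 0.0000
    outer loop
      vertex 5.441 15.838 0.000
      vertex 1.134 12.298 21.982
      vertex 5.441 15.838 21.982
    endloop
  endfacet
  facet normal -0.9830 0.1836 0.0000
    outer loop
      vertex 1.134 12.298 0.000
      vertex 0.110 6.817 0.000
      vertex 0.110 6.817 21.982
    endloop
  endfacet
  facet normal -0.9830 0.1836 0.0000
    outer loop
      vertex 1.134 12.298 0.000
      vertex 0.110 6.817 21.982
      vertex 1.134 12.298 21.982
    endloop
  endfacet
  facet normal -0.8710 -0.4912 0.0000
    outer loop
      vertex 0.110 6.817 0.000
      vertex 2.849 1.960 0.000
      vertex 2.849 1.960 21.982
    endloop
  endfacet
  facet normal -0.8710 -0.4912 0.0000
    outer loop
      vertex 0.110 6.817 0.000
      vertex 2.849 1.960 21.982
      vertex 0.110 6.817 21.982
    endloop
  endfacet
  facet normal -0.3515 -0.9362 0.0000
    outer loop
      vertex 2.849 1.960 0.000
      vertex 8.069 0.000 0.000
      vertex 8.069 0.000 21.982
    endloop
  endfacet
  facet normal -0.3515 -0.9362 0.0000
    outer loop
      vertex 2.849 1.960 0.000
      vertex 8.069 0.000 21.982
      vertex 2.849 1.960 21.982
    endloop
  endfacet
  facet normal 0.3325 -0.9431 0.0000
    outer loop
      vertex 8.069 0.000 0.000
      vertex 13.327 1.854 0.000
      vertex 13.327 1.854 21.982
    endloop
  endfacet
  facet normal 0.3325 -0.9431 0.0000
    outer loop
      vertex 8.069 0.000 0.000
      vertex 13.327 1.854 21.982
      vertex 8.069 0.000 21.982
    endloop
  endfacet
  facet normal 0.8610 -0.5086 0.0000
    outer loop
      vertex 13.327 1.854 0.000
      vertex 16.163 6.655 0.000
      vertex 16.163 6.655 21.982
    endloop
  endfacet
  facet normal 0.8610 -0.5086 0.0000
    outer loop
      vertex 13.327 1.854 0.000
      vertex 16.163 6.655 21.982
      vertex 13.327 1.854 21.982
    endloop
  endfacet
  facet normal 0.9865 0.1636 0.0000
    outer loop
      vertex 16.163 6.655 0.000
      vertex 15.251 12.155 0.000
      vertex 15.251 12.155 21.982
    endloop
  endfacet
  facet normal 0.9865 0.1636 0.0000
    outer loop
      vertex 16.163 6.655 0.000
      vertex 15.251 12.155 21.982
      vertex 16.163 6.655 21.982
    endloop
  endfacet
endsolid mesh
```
; perimeter-only toolpath
G21 ; units = mm
G90 ; absolute positioning
G28 ; home
; layer 1
G0 Z2.748
G0 X15.251 Y12.155
G1 X11.016 Y15.782
G1 X5.441 Y15.838
G1 X1.134 Y12.298
G1 X0.110 Y6.817
G1 X2.849 Y1.960
G1 X8.069 Y0.000
G1 X13.327 Y1.854
G1 X16.163 Y6.655
G1 X15.251 Y12.155
; layer 2
G0 Z5.495
G0 X15.251 Y12.155
G1 X11.016 Y15.782
G1 X5.441 Y15.838
G1 X1.134 Y12.298
G1 X0.110 Y6.817
G1 X2.849 Y1.960
G1 X8.069 Y0.000
G1 X13.327 Y1.854
G1 X16.163 Y6.655
G1 X15.251 Y12.155
; layer 3
G0 Z8.243
G0 X15.251 Y12.155
G1 X11.016 Y15.782
G1 X5.441 Y15.838
G1 X1.134 Y12.298
G1 X0.110 Y6.817
G1 X2.849 Y1.960
G1 X8.069 Y0.000
G1 X13.327 Y1.854
G1 X16.163 Y6.655
G1 X15.251 Y12.155
; layer 4
G0 Z10.991
G0 X15.251 Y12.155
G1 X11.016 Y15.782
G1 X5.441 Y15.838
G1 X1.134 Y12.298
G1 X0.110 Y6.817
G1 X2.849 Y1.960
G1 X8.069 Y0.000
G1 X13.327 Y1.854
G1 X16.163 Y6.655
G1 X15.251 Y12.155
; layer 5
G0 Z13.739
G0 X15.251 Y12.155
G1 X11.016 Y15.782
G1 X5.441 Y15.838
G1 X1.134 Y12.298
G1 X0.110 Y6.817
G1 X2.849 Y1.960
G1 X8.069 Y0.000
G1 X13.327 Y1.854
G1 X16.163 Y6.655
G1 X15.251 Y12.155
; layer 6
G0 Z16.486
G0 X15.251 Y12.155
G1 X11.016 Y15.782
G1 X5.441 Y15.838
G1 X1.134 Y12.298
G1 X0.110 Y6.817
G1 X2.849 Y1.960
G1 X8.069 Y0.000
G1 X13.327 Y1.854
G1 X16.163 Y6.655
G1 X15.251 Y12.155
; layer 7
G0 Z19.234
G0 X15.251 Y12.155
G1 X11.016 Y15.782
G1 X5.441 Y15.838
G1 X1.134 Y12.298
G1 X0.110 Y6.817
G1 X2.849 Y1.960
G1 X8.069 Y0.000
G1 X13.327 Y1.854
G1 X16.163 Y6.655
G1 X15.251 Y12.155
; layer 8
G0 Z21.982
G0 X15.251 Y12.155
G1 X11.016 Y15.782
G1 X5.441 Y15.838
G1 X1.134 Y12.298
G1 X0.110 Y6.817
G1 X2.849 Y1.960
G1 X8.069 Y0.000
G1 X13.327 Y1.854
G1 X16.163 Y6.655
G1 X15.251 Y12.155
M2 ; end

The solid is a regular 9-sided prism (a cylinder approximated with 9 flat sides), circumscribed radius ≈ 8.15 mm, height ≈ 22 mm. Slicing at Δz = 2.748 mm — 8 equal slices spanning the solid's height, so layer i sits at z = i·h/8 — gives 8 non-empty perimeters. Each is a 9-segment closed polygon; G0 lifts to the layer z and rapids to the start vertex, then G1 traces the edges.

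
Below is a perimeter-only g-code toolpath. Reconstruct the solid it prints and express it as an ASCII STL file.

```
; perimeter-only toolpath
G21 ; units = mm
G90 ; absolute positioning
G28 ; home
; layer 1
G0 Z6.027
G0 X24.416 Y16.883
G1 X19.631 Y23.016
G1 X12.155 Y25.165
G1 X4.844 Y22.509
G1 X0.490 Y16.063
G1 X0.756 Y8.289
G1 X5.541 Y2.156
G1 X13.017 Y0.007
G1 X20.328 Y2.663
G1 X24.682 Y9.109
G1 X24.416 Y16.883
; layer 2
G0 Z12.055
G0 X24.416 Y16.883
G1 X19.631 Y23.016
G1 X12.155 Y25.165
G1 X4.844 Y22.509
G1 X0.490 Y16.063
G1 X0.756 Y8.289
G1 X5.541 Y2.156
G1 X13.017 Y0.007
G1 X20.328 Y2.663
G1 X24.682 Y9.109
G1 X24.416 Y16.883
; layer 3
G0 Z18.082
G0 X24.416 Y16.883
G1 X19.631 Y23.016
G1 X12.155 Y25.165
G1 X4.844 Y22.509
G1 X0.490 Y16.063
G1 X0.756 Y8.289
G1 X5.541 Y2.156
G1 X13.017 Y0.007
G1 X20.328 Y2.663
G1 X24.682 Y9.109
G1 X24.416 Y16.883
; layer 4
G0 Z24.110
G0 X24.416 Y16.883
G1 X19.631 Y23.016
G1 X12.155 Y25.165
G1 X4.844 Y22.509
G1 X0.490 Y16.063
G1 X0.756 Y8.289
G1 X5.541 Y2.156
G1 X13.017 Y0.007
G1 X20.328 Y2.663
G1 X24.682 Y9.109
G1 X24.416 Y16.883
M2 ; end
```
solid part
  facet normal 0.0000 0.0000 -1.0000
    outer loop
      vertex 12.155 25.165 0.000
      vertex 19.631 23.016 0.000
      vertex 24.416 16.883 0.000
    endloop
  endfacet
  facet normal 0.0000 0.0000 -1.0000
    outer loop
      vertex 4.844 22.509 0.000
      vertex 12.155 25.165 0.000
      vertex 24.416 16.883 0.000
    endloop
  endfacet
  facet normal 0.0000 0.0000 -1.0000
    outer loop
      vertex 0.490 16.063 0.000
      vertex 4.844 22.509 0.000
      vertex 24.416 16.883 0.000
    endloop
  endfacet
  facet normal 0.0000 0.0000 -1.0000
    outer loop
      vertex 0.756 8.289 0.000
      vertex 0.490 16.063 0.000
      vertex 24.416 16.883 0.000
    endloop
  endfacet
  facet normal 0.0000 0.0000 -1.0000
    outer loop
      vertex 5.541 2.156 0.000
      vertex 0.756 8.289 0.000
      vertex 24.416 16.883 0.000
    endloop
  endfacet
  facet normal 0.0000 0.0000 -1.0000
    outer loop
      vertex 13.017 0.007 0.000
      vertex 5.541 2.156 0.000
      vertex 24.416 16.883 0.000
    endloop
  endfacet
  facet normal 0.0000 0.0000 -1.0000
    outer loop
      vertex 20.328 2.663 0.000
      vertex 13.017 0.007 0.000
      vertex 24.416 16.883 0.000
    endloop
  endfacet
  facet normal 0.0000 0.0000 -1.0000
    outer loop
      vertex 24.682 9.109 0.000
      vertex 20.328 2.663 0.000
      vertex 24.416 16.883 0.000
    endloop
  endfacet
  facet normal 0.0000 0.0000 1.0000
    outer loop
      vertex 24.416 16.883 24.110
      vertex 19.631 23.016 24.110
      vertex 12.155 25.165 24.110
    endloop
  endfacet
  facet normal 0.0000 0.0000 1.0000
    outer loop
      vertex 24.416 16.883 24.110
      vertex 12.155 25.165 24.110
      vertex 4.844 22.509 24.110
    endloop
  endfacet
  facet normal 0.0000 0.0000 1.0000
    outer loop
      vertex 24.416 16.883 24.110
      vertex 4.844 22.509 24.110
      vertex 0.490 16.063 24.110
    endloop
  endfacet
  facet normal 0.0000 0.0000 1.0000
    outer loop
      vertex 24.416 16.883 24.110
      vertex 0.490 16.063 24.110
      vertex 0.756 8.289 24.110
    endloop
  endfacet
  facet normal 0.0000 0.0000 1.0000
    outer loop
      vertex 24.416 16.883 24.110
      vertex 0.756 8.289 24.110
      vertex 5.541 2.156 24.110
    endloop
  endfacet
  facet normal 0.0000 0.0000 1.0000
    outer loop
      vertex 24.416 16.883 24.110
      vertex 5.541 2.156 24.110
      vertex 13.017 0.007 24.110
    endloop
  endfacet
  facet normal 0.0000 0.0000 1.0000
    outer loop
      vertex 24.416 16.883 24.110
      vertex 13.017 0.007 24.110
      vertex 20.328 2.663 24.110
    endloop
  endfacet
  facet normal 0.0000 0.0000 1.0000
    outer loop
      vertex 24.416 16.883 24.110
      vertex 20.328 2.663 24.110
      vertex 24.682 9.109 24.110
    endloop
  endfacet
  facet normal 0.7884 0.6151 0.0000
    outer loop
      vertex 24.416 16.883 0.000
      vertex 19.631 23.016 0.000
      vertex 19.631 23.016 24.110
    endloop
  endfacet
  facet normal 0.7884 0.6151 0.0000
    outer loop
      vertex 24.416 16.883 0.000
      vertex 19.631 23.016 24.110
      vertex 24.416 16.883 24.110
    endloop
  endfacet
  facet normal 0.2763 0.9611 0.0000
    outer loop
      vertex 19.631 23.016 0.000
      vertex 12.155 25.165 0.000
      vertex 12.155 25.165 24.110
    endloop
  endfacet
  facet normal 0.2763 0.9611 0.0000
    outer loop
      vertex 19.631 23.016 0.000
      vertex 12.155 25.165 24.110
      vertex 19.631 23.016 24.110
    endloop
  endfacet
  facet normal -0.3415 0.9399 0.0000
    outer loop
      vertex 12.155 25.165 0.000
      vertex 4.844 22.509 0.000
      vertex 4.844 22.509 24.110
    endloop
  endfacet
  facet normal -0.3415 0.9399 0.0000
    outer loop
      vertex 12.155 25.165 0.000
      vertex 4.844 22.509 24.110
      vertex 12.155 25.165 24.110
    endloop
  endfacet
  facet normal -0.8287 0.5597 0.0000
    outer loop
      vertex 4.844 22.509 0.000
      vertex 0.490 16.063 0.000
      vertex 0.490 16.063 24.110
    endloop
  endfacet
  facet normal -0.8287 0.5597 0.0000
    outer loop
      vertex 4.844 22.509 0.000
      vertex 0.490 16.063 24.110
      vertex 4.844 22.509 24.110
    endloop
  endfacet
  facet normal -0.9994 -0.0342 0.0000
    outer loop
      vertex 0.490 16.063 0.000
      vertex 0.756 8.289 0.000
      vertex 0.756 8.289 24.110
    endloop
  endfacet
  facet normal -0.9994 -0.0342 0.0000
    outer loop
      vertex 0.490 16.063 0.000
      vertex 0.756 8.289 24.110
      vertex 0.490 16.063 24.110
    endloop
  endfacet
  facet normal -0.7884 -0.6151 0.0000
    outer loop
      vertex 0.756 8.289 0.000
      vertex 5.541 2.156 0.000
      vertex 5.541 2.156 24.110
    endloop
  endfacet
  facet normal -0.7884 -0.6151 0.0000
    outer loop
      vertex 0.756 8.289 0.000
      vertex 5.541 2.156 24.110
      vertex 0.756 8.289 24.110
    endloop
  endfacet
  facet normal -0.2763 -0.9611 0.0000
    outer loop
      vertex 5.541 2.156 0.000
      vertex 13.017 0.007 0.000
      vertex 13.017 0.007 24.110
    endloop
  endfacet
  facet normal -0.2763 -0.9611 0.0000
    outer loop
      vertex 5.541 2.156 0.000
      vertex 13.017 0.007 24.110
      vertex 5.541 2.156 24.110
    endloop
  endfacet
  facet normal 0.3415 -0.9399 0.0000
    outer loop
      vertex 13.017 0.007 0.000
      vertex 20.328 2.663 0.000
      vertex 20.328 2.663 24.110
    endloop
  endfacet
  facet normal 0.3415 -0.9399 0.0000
    outer loop
      vertex 13.017 0.007 0.000
      vertex 20.328 2.663 24.110
      vertex 13.017 0.007 24.110
    endloop
  endfacet
  facet normal 0.8287 -0.5597 0.0000
    outer loop
      vertex 20.328 2.663 0.000
      vertex 24.682 9.109 0.000
      vertex 24.682 9.109 24.110
    endloop
  endfacet
  facet normal 0.8287 -0.5597 0.0000
    outer loop
      vertex 20.328 2.663 0.000
      vertex 24.682 9.109 24.110
      vertex 20.328 2.663 24.110
    endloop
  endfacet
  facet normal 0.9994 0.0342 0.0000
    outer loop
      vertex 24.682 9.109 0.000
      vertex 24.416 16.883 0.000
      vertex 24.416 16.883 24.110
    endloop
  endfacet
  facet normal 0.9994 0.0342 0.0000
    outer loop
      vertex 24.682 9.109 0.000
      vertex 24.416 16.883 24.110
      vertex 24.682 9.109 24.110
    endloop
  endfacet
endsolid part

The G0 Z moves step by Δz≈6.027 mm. Every layer's G1 loop is the same polygon, so the solid is a straight extrusion of it from z=0 to z≈24.1. Closing with flat bottom and top caps and triangulating gives 36 facets — a regular 10-sided prism (a cylinder approximated with 10 flat sides), circumscribed radius ≈ 12.6 mm, height ≈ 24.1 mm.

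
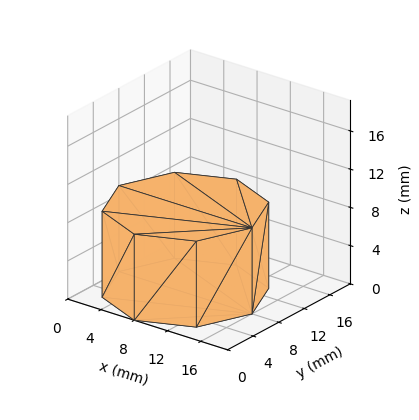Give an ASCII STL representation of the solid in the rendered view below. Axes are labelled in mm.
Reading the render: the shape is a regular 8-sided prism (a cylinder approximated with 8 flat sides), circumscribed radius ≈ 8 mm, height ≈ 9 mm (dimensions read to the nearest mm from the axis ticks). For the STL, each face is triangulated and given an outward normal.

solid part
  facet normal 0.0000 0.0000 -1.0000
    outer loop
      vertex 8.00 16.00 0.00
      vertex 13.66 13.66 0.00
      vertex 16.00 8.00 0.00
    endloop
  endfacet
  facet normal 0.0000 0.0000 -1.0000
    outer loop
      vertex 2.34 13.66 0.00
      vertex 8.00 16.00 0.00
      vertex 16.00 8.00 0.00
    endloop
  endfacet
  facet normal 0.0000 0.0000 -1.0000
    outer loop
      vertex 0.00 8.00 0.00
      vertex 2.34 13.66 0.00
      vertex 16.00 8.00 0.00
    endloop
  endfacet
  facet normal 0.0000 0.0000 -1.0000
    outer loop
      vertex 2.34 2.34 0.00
      vertex 0.00 8.00 0.00
      vertex 16.00 8.00 0.00
    endloop
  endfacet
  facet normal 0.0000 0.0000 -1.0000
    outer loop
      vertex 8.00 0.00 0.00
      vertex 2.34 2.34 0.00
      vertex 16.00 8.00 0.00
    endloop
  endfacet
  facet normal 0.0000 0.0000 -1.0000
    outer loop
      vertex 13.66 2.34 0.00
      vertex 8.00 0.00 0.00
      vertex 16.00 8.00 0.00
    endloop
  endfacet
  facet normal 0.0000 0.0000 1.0000
    outer loop
      vertex 16.00 8.00 9.00
      vertex 13.66 13.66 9.00
      vertex 8.00 16.00 9.00
    endloop
  endfacet
  facet normal 0.0000 0.0000 1.0000
    outer loop
      vertex 16.00 8.00 9.00
      vertex 8.00 16.00 9.00
      vertex 2.34 13.66 9.00
    endloop
  endfacet
  facet normal 0.0000 0.0000 1.0000
    outer loop
      vertex 16.00 8.00 9.00
      vertex 2.34 13.66 9.00
      vertex 0.00 8.00 9.00
    endloop
  endfacet
  facet normal 0.0000 0.0000 1.0000
    outer loop
      vertex 16.00 8.00 9.00
      vertex 0.00 8.00 9.00
      vertex 2.34 2.34 9.00
    endloop
  endfacet
  facet normal 0.0000 0.0000 1.0000
    outer loop
      vertex 16.00 8.00 9.00
      vertex 2.34 2.34 9.00
      vertex 8.00 0.00 9.00
    endloop
  endfacet
  facet normal 0.0000 0.0000 1.0000
    outer loop
      vertex 16.00 8.00 9.00
      vertex 8.00 0.00 9.00
      vertex 13.66 2.34 9.00
    endloop
  endfacet
  facet normal 0.9241 0.3821 0.0000
    outer loop
      vertex 16.00 8.00 0.00
      vertex 13.66 13.66 0.00
      vertex 13.66 13.66 9.00
    endloop
  endfacet
  facet normal 0.9241 0.3821 0.0000
    outer loop
      vertex 16.00 8.00 0.00
      vertex 13.66 13.66 9.00
      vertex 16.00 8.00 9.00
    endloop
  endfacet
  facet normal 0.3821 0.9241 0.0000
    outer loop
      vertex 13.66 13.66 0.00
      vertex 8.00 16.00 0.00
      vertex 8.00 16.00 9.00
    endloop
  endfacet
  facet normal 0.3821 0.9241 0.0000
    outer loop
      vertex 13.66 13.66 0.00
      vertex 8.00 16.00 9.00
      vertex 13.66 13.66 9.00
    endloop
  endfacet
  facet normal -0.3821 0.9241 0.0000
    outer loop
      vertex 8.00 16.00 0.00
      vertex 2.34 13.66 0.00
      vertex 2.34 13.66 9.00
    endloop
  endfacet
  facet normal -0.3821 0.9241 0.0000
    outer loop
      vertex 8.00 16.00 0.00
      vertex 2.34 13.66 9.00
      vertex 8.00 16.00 9.00
    endloop
  endfacet
  facet normal -0.9241 0.3821 0.0000
    outer loop
      vertex 2.34 13.66 0.00
      vertex 0.00 8.00 0.00
      vertex 0.00 8.00 9.00
    endloop
  endfacet
  facet normal -0.9241 0.3821 0.0000
    outer loop
      vertex 2.34 13.66 0.00
      vertex 0.00 8.00 9.00
      vertex 2.34 13.66 9.00
    endloop
  endfacet
  facet normal -0.9241 -0.3821 0.0000
    outer loop
      vertex 0.00 8.00 0.00
      vertex 2.34 2.34 0.00
      vertex 2.34 2.34 9.00
    endloop
  endfacet
  facet normal -0.9241 -0.3821 0.0000
    outer loop
      vertex 0.00 8.00 0.00
      vertex 2.34 2.34 9.00
      vertex 0.00 8.00 9.00
    endloop
  endfacet
  facet normal -0.3821 -0.9241 0.0000
    outer loop
      vertex 2.34 2.34 0.00
      vertex 8.00 0.00 0.00
      vertex 8.00 0.00 9.00
    endloop
  endfacet
  facet normal -0.3821 -0.9241 0.0000
    outer loop
      vertex 2.34 2.34 0.00
      vertex 8.00 0.00 9.00
      vertex 2.34 2.34 9.00
    endloop
  endfacet
  facet normal 0.3821 -0.9241 0.0000
    outer loop
      vertex 8.00 0.00 0.00
      vertex 13.66 2.34 0.00
      vertex 13.66 2.34 9.00
    endloop
  endfacet
  facet normal 0.3821 -0.9241 0.0000
    outer loop
      vertex 8.00 0.00 0.00
      vertex 13.66 2.34 9.00
      vertex 8.00 0.00 9.00
    endloop
  endfacet
  facet normal 0.9241 -0.3821 0.0000
    outer loop
      vertex 13.66 2.34 0.00
      vertex 16.00 8.00 0.00
      vertex 16.00 8.00 9.00
    endloop
  endfacet
  facet normal 0.9241 -0.3821 0.0000
    outer loop
      vertex 13.66 2.34 0.00
      vertex 16.00 8.00 9.00
      vertex 13.66 2.34 9.00
    endloop
  endfacet
endsolid part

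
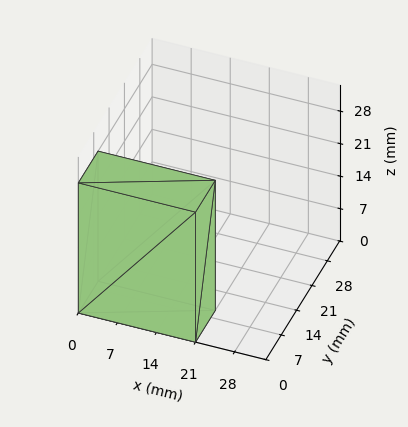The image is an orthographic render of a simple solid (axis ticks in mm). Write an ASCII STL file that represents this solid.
Reading the render: the shape is a rectangular box, roughly 21 × 9 mm footprint and 28 mm tall (dimensions read to the nearest mm from the axis ticks). For the STL, each face is triangulated and given an outward normal.

solid part
  facet normal 0.0000 0.0000 -1.0000
    outer loop
      vertex 21.000 9.000 0.000
      vertex 21.000 0.000 0.000
      vertex 0.000 0.000 0.000
    endloop
  endfacet
  facet normal 0.0000 0.0000 -1.0000
    outer loop
      vertex 0.000 9.000 0.000
      vertex 21.000 9.000 0.000
      vertex 0.000 0.000 0.000
    endloop
  endfacet
  facet normal 0.0000 0.0000 1.0000
    outer loop
      vertex 0.000 0.000 28.000
      vertex 21.000 0.000 28.000
      vertex 21.000 9.000 28.000
    endloop
  endfacet
  facet normal 0.0000 0.0000 1.0000
    outer loop
      vertex 0.000 0.000 28.000
      vertex 21.000 9.000 28.000
      vertex 0.000 9.000 28.000
    endloop
  endfacet
  facet normal 0.0000 -1.0000 0.0000
    outer loop
      vertex 0.000 0.000 0.000
      vertex 21.000 0.000 0.000
      vertex 21.000 0.000 28.000
    endloop
  endfacet
  facet normal 0.0000 -1.0000 0.0000
    outer loop
      vertex 0.000 0.000 0.000
      vertex 21.000 0.000 28.000
      vertex 0.000 0.000 28.000
    endloop
  endfacet
  facet normal 0.0000 1.0000 0.0000
    outer loop
      vertex 21.000 9.000 28.000
      vertex 21.000 9.000 0.000
      vertex 0.000 9.000 0.000
    endloop
  endfacet
  facet normal 0.0000 1.0000 0.0000
    outer loop
      vertex 0.000 9.000 28.000
      vertex 21.000 9.000 28.000
      vertex 0.000 9.000 0.000
    endloop
  endfacet
  facet normal -1.0000 0.0000 0.0000
    outer loop
      vertex 0.000 9.000 28.000
      vertex 0.000 9.000 0.000
      vertex 0.000 0.000 0.000
    endloop
  endfacet
  facet normal -1.0000 0.0000 0.0000
    outer loop
      vertex 0.000 0.000 28.000
      vertex 0.000 9.000 28.000
      vertex 0.000 0.000 0.000
    endloop
  endfacet
  facet normal 1.0000 0.0000 0.0000
    outer loop
      vertex 21.000 0.000 0.000
      vertex 21.000 9.000 0.000
      vertex 21.000 9.000 28.000
    endloop
  endfacet
  facet normal 1.0000 0.0000 0.0000
    outer loop
      vertex 21.000 0.000 0.000
      vertex 21.000 9.000 28.000
      vertex 21.000 0.000 28.000
    endloop
  endfacet
endsolid part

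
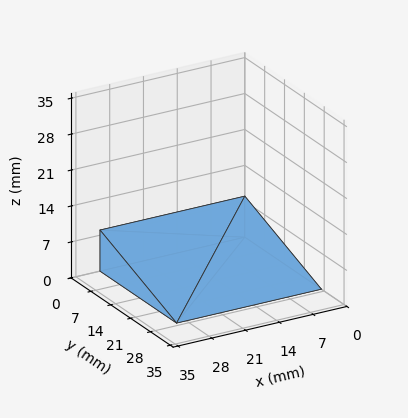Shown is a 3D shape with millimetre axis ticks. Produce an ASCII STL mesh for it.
Reading the render: the shape is a wedge (ramp): 30 × 27 mm base, rising to 8 mm along the y=0 edge and sloping linearly to z=0 at y=27 (dimensions read to the nearest mm from the axis ticks). For the STL, each face is triangulated and given an outward normal.

solid part
  facet normal 0.0000 0.0000 -1.0000
    outer loop
      vertex 30.000 27.000 0.000
      vertex 30.000 0.000 0.000
      vertex 0.000 0.000 0.000
    endloop
  endfacet
  facet normal 0.0000 0.0000 -1.0000
    outer loop
      vertex 0.000 27.000 0.000
      vertex 30.000 27.000 0.000
      vertex 0.000 0.000 0.000
    endloop
  endfacet
  facet normal 0.0000 -1.0000 0.0000
    outer loop
      vertex 0.000 0.000 0.000
      vertex 30.000 0.000 0.000
      vertex 30.000 0.000 8.000
    endloop
  endfacet
  facet normal 0.0000 -1.0000 0.0000
    outer loop
      vertex 0.000 0.000 0.000
      vertex 30.000 0.000 8.000
      vertex 0.000 0.000 8.000
    endloop
  endfacet
  facet normal 0.0000 0.2841 0.9588
    outer loop
      vertex 0.000 0.000 8.000
      vertex 30.000 0.000 8.000
      vertex 30.000 27.000 0.000
    endloop
  endfacet
  facet normal 0.0000 0.2841 0.9588
    outer loop
      vertex 0.000 0.000 8.000
      vertex 30.000 27.000 0.000
      vertex 0.000 27.000 0.000
    endloop
  endfacet
  facet normal -1.0000 0.0000 0.0000
    outer loop
      vertex 0.000 0.000 8.000
      vertex 0.000 27.000 0.000
      vertex 0.000 0.000 0.000
    endloop
  endfacet
  facet normal 1.0000 0.0000 0.0000
    outer loop
      vertex 30.000 0.000 0.000
      vertex 30.000 27.000 0.000
      vertex 30.000 0.000 8.000
    endloop
  endfacet
endsolid part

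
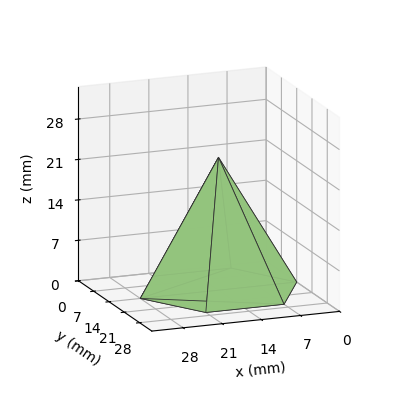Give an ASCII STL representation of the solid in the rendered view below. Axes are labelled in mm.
Reading the render: the shape is a regular 6-sided pyramid, base circumscribed radius ≈ 14 mm, apex at z ≈ 23 mm (dimensions read to the nearest mm from the axis ticks). For the STL, each face is triangulated and given an outward normal.

solid part
  facet normal 0.0000 0.0000 -1.0000
    outer loop
      vertex 7.0 26.1 0.0
      vertex 21.0 26.1 0.0
      vertex 28.0 14.0 0.0
    endloop
  endfacet
  facet normal 0.0000 0.0000 -1.0000
    outer loop
      vertex 0.0 14.0 0.0
      vertex 7.0 26.1 0.0
      vertex 28.0 14.0 0.0
    endloop
  endfacet
  facet normal 0.0000 0.0000 -1.0000
    outer loop
      vertex 7.0 1.9 0.0
      vertex 0.0 14.0 0.0
      vertex 28.0 14.0 0.0
    endloop
  endfacet
  facet normal 0.0000 0.0000 -1.0000
    outer loop
      vertex 21.0 1.9 0.0
      vertex 7.0 1.9 0.0
      vertex 28.0 14.0 0.0
    endloop
  endfacet
  facet normal 0.7658 0.4430 0.4661
    outer loop
      vertex 28.0 14.0 0.0
      vertex 21.0 26.1 0.0
      vertex 14.0 14.0 23.0
    endloop
  endfacet
  facet normal 0.0000 0.8850 0.4656
    outer loop
      vertex 21.0 26.1 0.0
      vertex 7.0 26.1 0.0
      vertex 14.0 14.0 23.0
    endloop
  endfacet
  facet normal -0.7658 0.4430 0.4661
    outer loop
      vertex 7.0 26.1 0.0
      vertex 0.0 14.0 0.0
      vertex 14.0 14.0 23.0
    endloop
  endfacet
  facet normal -0.7658 -0.4430 0.4661
    outer loop
      vertex 0.0 14.0 0.0
      vertex 7.0 1.9 0.0
      vertex 14.0 14.0 23.0
    endloop
  endfacet
  facet normal 0.0000 -0.8850 0.4656
    outer loop
      vertex 7.0 1.9 0.0
      vertex 21.0 1.9 0.0
      vertex 14.0 14.0 23.0
    endloop
  endfacet
  facet normal 0.7658 -0.4430 0.4661
    outer loop
      vertex 21.0 1.9 0.0
      vertex 28.0 14.0 0.0
      vertex 14.0 14.0 23.0
    endloop
  endfacet
endsolid part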